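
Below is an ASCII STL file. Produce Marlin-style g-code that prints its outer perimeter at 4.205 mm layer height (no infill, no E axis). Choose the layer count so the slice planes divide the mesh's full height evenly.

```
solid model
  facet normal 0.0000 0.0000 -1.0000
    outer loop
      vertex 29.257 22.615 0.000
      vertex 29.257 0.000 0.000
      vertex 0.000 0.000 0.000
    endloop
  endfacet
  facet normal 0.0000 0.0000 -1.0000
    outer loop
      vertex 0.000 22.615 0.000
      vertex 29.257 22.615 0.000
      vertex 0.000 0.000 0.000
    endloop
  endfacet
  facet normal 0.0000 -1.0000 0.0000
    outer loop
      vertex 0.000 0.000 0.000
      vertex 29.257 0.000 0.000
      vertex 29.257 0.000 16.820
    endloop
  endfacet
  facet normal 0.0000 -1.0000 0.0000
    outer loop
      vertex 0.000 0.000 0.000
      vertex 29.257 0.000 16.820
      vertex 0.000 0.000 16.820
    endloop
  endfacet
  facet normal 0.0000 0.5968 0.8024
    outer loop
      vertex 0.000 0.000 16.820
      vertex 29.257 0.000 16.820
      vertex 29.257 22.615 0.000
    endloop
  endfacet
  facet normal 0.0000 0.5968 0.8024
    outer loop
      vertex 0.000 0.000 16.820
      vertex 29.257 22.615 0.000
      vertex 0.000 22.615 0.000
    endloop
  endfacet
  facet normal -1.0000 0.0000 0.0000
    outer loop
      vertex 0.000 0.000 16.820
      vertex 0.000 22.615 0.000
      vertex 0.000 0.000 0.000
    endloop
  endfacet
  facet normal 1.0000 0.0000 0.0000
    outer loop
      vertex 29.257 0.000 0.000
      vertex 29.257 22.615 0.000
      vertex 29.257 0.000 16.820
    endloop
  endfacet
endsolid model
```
; perimeter-only toolpath
G21 ; units = mm
G90 ; absolute positioning
G28 ; home
; layer 1
G0 Z4.205
G0 X0.000 Y0.000
G1 X29.257 Y0.000
G1 X29.257 Y16.961
G1 X0.000 Y16.961
G1 X0.000 Y0.000
; layer 2
G0 Z8.410
G0 X0.000 Y0.000
G1 X29.257 Y0.000
G1 X29.257 Y11.307
G1 X0.000 Y11.307
G1 X0.000 Y0.000
; layer 3
G0 Z12.615
G0 X0.000 Y0.000
G1 X29.257 Y0.000
G1 X29.257 Y5.654
G1 X0.000 Y5.654
G1 X0.000 Y0.000
M2 ; end

The solid is a wedge (ramp): 29.3 × 22.6 mm base, rising to 16.8 mm along the y=0 edge and sloping linearly to z=0 at y=22.6. Slicing at Δz = 4.205 mm — 4 equal slices spanning the solid's height, so layer i sits at z = i·h/4 — gives 3 non-empty perimeters. Each is a 4-segment closed polygon; G0 lifts to the layer z and rapids to the start vertex, then G1 traces the edges. The cross-section shrinks linearly with z (the slice at the apex is degenerate and omitted).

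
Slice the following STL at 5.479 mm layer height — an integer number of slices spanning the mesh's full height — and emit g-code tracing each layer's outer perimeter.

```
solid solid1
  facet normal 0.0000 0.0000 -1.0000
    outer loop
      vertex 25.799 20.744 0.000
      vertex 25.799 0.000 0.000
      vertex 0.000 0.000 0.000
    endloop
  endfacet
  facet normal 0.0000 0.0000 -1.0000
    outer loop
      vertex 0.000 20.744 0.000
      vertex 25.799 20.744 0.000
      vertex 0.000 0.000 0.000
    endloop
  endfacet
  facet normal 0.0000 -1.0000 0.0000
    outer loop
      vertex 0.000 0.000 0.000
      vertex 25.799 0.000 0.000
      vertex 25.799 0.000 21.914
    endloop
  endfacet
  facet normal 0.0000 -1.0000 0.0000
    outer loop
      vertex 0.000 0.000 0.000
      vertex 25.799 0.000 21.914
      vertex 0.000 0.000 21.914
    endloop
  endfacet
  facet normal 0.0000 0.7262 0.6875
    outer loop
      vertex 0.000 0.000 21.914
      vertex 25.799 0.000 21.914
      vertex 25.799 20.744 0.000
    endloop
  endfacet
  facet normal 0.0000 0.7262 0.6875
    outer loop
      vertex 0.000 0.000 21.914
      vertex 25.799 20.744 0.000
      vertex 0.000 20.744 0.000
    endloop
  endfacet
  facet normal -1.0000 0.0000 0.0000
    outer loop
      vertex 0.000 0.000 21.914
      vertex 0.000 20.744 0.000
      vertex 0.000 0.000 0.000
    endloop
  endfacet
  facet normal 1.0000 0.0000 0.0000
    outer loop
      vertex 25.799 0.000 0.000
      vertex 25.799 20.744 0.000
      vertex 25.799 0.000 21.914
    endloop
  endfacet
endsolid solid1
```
; perimeter-only toolpath
G21 ; units = mm
G90 ; absolute positioning
G28 ; home
; layer 1
G0 Z5.479
G0 X0.000 Y0.000
G1 X25.799 Y0.000
G1 X25.799 Y15.558
G1 X0.000 Y15.558
G1 X0.000 Y0.000
; layer 2
G0 Z10.957
G0 X0.000 Y0.000
G1 X25.799 Y0.000
G1 X25.799 Y10.372
G1 X0.000 Y10.372
G1 X0.000 Y0.000
; layer 3
G0 Z16.436
G0 X0.000 Y0.000
G1 X25.799 Y0.000
G1 X25.799 Y5.186
G1 X0.000 Y5.186
G1 X0.000 Y0.000
M2 ; end

The solid is a wedge (ramp): 25.8 × 20.7 mm base, rising to 21.9 mm along the y=0 edge and sloping linearly to z=0 at y=20.7. Slicing at Δz = 5.479 mm — 4 equal slices spanning the solid's height, so layer i sits at z = i·h/4 — gives 3 non-empty perimeters. Each is a 4-segment closed polygon; G0 lifts to the layer z and rapids to the start vertex, then G1 traces the edges. The cross-section shrinks linearly with z (the slice at the apex is degenerate and omitted).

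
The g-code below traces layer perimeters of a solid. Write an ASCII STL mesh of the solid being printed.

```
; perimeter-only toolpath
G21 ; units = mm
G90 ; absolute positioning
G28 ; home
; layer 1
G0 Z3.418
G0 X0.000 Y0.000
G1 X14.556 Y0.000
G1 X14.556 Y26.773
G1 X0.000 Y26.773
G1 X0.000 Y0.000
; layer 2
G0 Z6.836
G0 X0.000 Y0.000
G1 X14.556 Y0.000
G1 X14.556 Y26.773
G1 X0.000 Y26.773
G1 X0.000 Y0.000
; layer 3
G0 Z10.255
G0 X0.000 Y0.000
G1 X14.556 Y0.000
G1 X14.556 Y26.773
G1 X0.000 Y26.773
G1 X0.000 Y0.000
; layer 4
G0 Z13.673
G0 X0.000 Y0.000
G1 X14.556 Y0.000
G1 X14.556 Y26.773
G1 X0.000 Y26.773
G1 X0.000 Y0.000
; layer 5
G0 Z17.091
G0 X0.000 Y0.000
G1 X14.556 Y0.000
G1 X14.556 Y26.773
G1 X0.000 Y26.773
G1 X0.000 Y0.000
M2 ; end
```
solid part
  facet normal 0.0000 0.0000 -1.0000
    outer loop
      vertex 14.556 26.773 0.000
      vertex 14.556 0.000 0.000
      vertex 0.000 0.000 0.000
    endloop
  endfacet
  facet normal 0.0000 0.0000 -1.0000
    outer loop
      vertex 0.000 26.773 0.000
      vertex 14.556 26.773 0.000
      vertex 0.000 0.000 0.000
    endloop
  endfacet
  facet normal 0.0000 0.0000 1.0000
    outer loop
      vertex 0.000 0.000 17.091
      vertex 14.556 0.000 17.091
      vertex 14.556 26.773 17.091
    endloop
  endfacet
  facet normal 0.0000 0.0000 1.0000
    outer loop
      vertex 0.000 0.000 17.091
      vertex 14.556 26.773 17.091
      vertex 0.000 26.773 17.091
    endloop
  endfacet
  facet normal 0.0000 -1.0000 0.0000
    outer loop
      vertex 0.000 0.000 0.000
      vertex 14.556 0.000 0.000
      vertex 14.556 0.000 17.091
    endloop
  endfacet
  facet normal 0.0000 -1.0000 0.0000
    outer loop
      vertex 0.000 0.000 0.000
      vertex 14.556 0.000 17.091
      vertex 0.000 0.000 17.091
    endloop
  endfacet
  facet normal 0.0000 1.0000 0.0000
    outer loop
      vertex 14.556 26.773 17.091
      vertex 14.556 26.773 0.000
      vertex 0.000 26.773 0.000
    endloop
  endfacet
  facet normal 0.0000 1.0000 0.0000
    outer loop
      vertex 0.000 26.773 17.091
      vertex 14.556 26.773 17.091
      vertex 0.000 26.773 0.000
    endloop
  endfacet
  facet normal -1.0000 0.0000 0.0000
    outer loop
      vertex 0.000 26.773 17.091
      vertex 0.000 26.773 0.000
      vertex 0.000 0.000 0.000
    endloop
  endfacet
  facet normal -1.0000 0.0000 0.0000
    outer loop
      vertex 0.000 0.000 17.091
      vertex 0.000 26.773 17.091
      vertex 0.000 0.000 0.000
    endloop
  endfacet
  facet normal 1.0000 0.0000 0.0000
    outer loop
      vertex 14.556 0.000 0.000
      vertex 14.556 26.773 0.000
      vertex 14.556 26.773 17.091
    endloop
  endfacet
  facet normal 1.0000 0.0000 0.0000
    outer loop
      vertex 14.556 0.000 0.000
      vertex 14.556 26.773 17.091
      vertex 14.556 0.000 17.091
    endloop
  endfacet
endsolid part

The G0 Z moves step by Δz≈3.418 mm. Every layer's G1 loop is the same polygon, so the solid is a straight extrusion of it from z=0 to z≈17.1. Closing with flat bottom and top caps and triangulating gives 12 facets — a rectangular box, roughly 14.6 × 26.8 mm footprint and 17.1 mm tall.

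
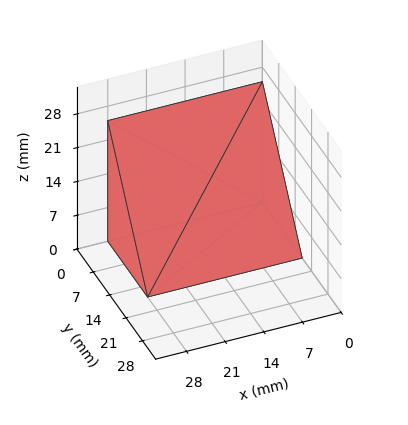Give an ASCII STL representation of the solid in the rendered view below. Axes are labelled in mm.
Reading the render: the shape is a wedge (ramp): 28 × 17 mm base, rising to 25 mm along the y=0 edge and sloping linearly to z=0 at y=17 (dimensions read to the nearest mm from the axis ticks). For the STL, each face is triangulated and given an outward normal.

solid part
  facet normal 0.0000 0.0000 -1.0000
    outer loop
      vertex 28.00 17.00 0.00
      vertex 28.00 0.00 0.00
      vertex 0.00 0.00 0.00
    endloop
  endfacet
  facet normal 0.0000 0.0000 -1.0000
    outer loop
      vertex 0.00 17.00 0.00
      vertex 28.00 17.00 0.00
      vertex 0.00 0.00 0.00
    endloop
  endfacet
  facet normal 0.0000 -1.0000 0.0000
    outer loop
      vertex 0.00 0.00 0.00
      vertex 28.00 0.00 0.00
      vertex 28.00 0.00 25.00
    endloop
  endfacet
  facet normal 0.0000 -1.0000 0.0000
    outer loop
      vertex 0.00 0.00 0.00
      vertex 28.00 0.00 25.00
      vertex 0.00 0.00 25.00
    endloop
  endfacet
  facet normal 0.0000 0.8269 0.5623
    outer loop
      vertex 0.00 0.00 25.00
      vertex 28.00 0.00 25.00
      vertex 28.00 17.00 0.00
    endloop
  endfacet
  facet normal 0.0000 0.8269 0.5623
    outer loop
      vertex 0.00 0.00 25.00
      vertex 28.00 17.00 0.00
      vertex 0.00 17.00 0.00
    endloop
  endfacet
  facet normal -1.0000 0.0000 0.0000
    outer loop
      vertex 0.00 0.00 25.00
      vertex 0.00 17.00 0.00
      vertex 0.00 0.00 0.00
    endloop
  endfacet
  facet normal 1.0000 0.0000 0.0000
    outer loop
      vertex 28.00 0.00 0.00
      vertex 28.00 17.00 0.00
      vertex 28.00 0.00 25.00
    endloop
  endfacet
endsolid part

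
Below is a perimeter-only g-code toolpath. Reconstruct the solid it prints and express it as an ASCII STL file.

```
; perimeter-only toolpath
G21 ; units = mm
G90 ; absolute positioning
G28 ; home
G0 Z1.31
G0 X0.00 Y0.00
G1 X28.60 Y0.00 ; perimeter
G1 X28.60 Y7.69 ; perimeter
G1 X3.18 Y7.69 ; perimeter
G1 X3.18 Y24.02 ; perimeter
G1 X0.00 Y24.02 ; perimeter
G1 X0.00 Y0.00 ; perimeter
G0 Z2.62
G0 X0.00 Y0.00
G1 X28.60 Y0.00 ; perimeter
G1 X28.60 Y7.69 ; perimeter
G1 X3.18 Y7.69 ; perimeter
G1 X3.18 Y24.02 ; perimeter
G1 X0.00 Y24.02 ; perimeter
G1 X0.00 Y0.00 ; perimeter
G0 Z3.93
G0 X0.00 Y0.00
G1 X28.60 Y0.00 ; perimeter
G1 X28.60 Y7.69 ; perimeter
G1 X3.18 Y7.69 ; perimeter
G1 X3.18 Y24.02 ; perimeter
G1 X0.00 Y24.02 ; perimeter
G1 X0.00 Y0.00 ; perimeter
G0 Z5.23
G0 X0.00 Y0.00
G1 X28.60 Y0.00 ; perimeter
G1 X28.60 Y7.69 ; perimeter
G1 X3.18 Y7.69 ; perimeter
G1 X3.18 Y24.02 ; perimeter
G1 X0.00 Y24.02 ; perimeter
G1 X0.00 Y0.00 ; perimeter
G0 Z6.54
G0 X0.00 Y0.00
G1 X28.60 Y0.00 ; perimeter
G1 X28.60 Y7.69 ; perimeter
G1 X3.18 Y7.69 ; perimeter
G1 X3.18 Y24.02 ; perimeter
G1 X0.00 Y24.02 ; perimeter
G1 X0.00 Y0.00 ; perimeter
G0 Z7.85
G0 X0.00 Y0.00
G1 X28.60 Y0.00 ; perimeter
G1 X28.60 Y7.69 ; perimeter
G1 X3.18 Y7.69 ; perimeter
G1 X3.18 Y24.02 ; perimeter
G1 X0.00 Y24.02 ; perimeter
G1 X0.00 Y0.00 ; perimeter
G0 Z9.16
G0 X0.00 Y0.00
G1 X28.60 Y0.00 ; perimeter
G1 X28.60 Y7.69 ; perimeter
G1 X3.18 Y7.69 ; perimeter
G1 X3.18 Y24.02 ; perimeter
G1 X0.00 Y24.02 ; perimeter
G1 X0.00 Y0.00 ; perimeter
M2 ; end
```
solid part
  facet normal 0.0000 0.0000 -1.0000
    outer loop
      vertex 28.60 7.69 0.00
      vertex 28.60 0.00 0.00
      vertex 0.00 0.00 0.00
    endloop
  endfacet
  facet normal 0.0000 0.0000 -1.0000
    outer loop
      vertex 3.18 7.69 0.00
      vertex 28.60 7.69 0.00
      vertex 0.00 0.00 0.00
    endloop
  endfacet
  facet normal 0.0000 0.0000 -1.0000
    outer loop
      vertex 3.18 24.02 0.00
      vertex 3.18 7.69 0.00
      vertex 0.00 0.00 0.00
    endloop
  endfacet
  facet normal 0.0000 0.0000 -1.0000
    outer loop
      vertex 0.00 24.02 0.00
      vertex 3.18 24.02 0.00
      vertex 0.00 0.00 0.00
    endloop
  endfacet
  facet normal 0.0000 0.0000 1.0000
    outer loop
      vertex 0.00 0.00 9.16
      vertex 28.60 0.00 9.16
      vertex 28.60 7.69 9.16
    endloop
  endfacet
  facet normal 0.0000 0.0000 1.0000
    outer loop
      vertex 0.00 0.00 9.16
      vertex 28.60 7.69 9.16
      vertex 3.18 7.69 9.16
    endloop
  endfacet
  facet normal 0.0000 0.0000 1.0000
    outer loop
      vertex 0.00 0.00 9.16
      vertex 3.18 7.69 9.16
      vertex 3.18 24.02 9.16
    endloop
  endfacet
  facet normal 0.0000 0.0000 1.0000
    outer loop
      vertex 0.00 0.00 9.16
      vertex 3.18 24.02 9.16
      vertex 0.00 24.02 9.16
    endloop
  endfacet
  facet normal 0.0000 -1.0000 0.0000
    outer loop
      vertex 0.00 0.00 0.00
      vertex 28.60 0.00 0.00
      vertex 28.60 0.00 9.16
    endloop
  endfacet
  facet normal 0.0000 -1.0000 0.0000
    outer loop
      vertex 0.00 0.00 0.00
      vertex 28.60 0.00 9.16
      vertex 0.00 0.00 9.16
    endloop
  endfacet
  facet normal 1.0000 0.0000 0.0000
    outer loop
      vertex 28.60 0.00 0.00
      vertex 28.60 7.69 0.00
      vertex 28.60 7.69 9.16
    endloop
  endfacet
  facet normal 1.0000 0.0000 0.0000
    outer loop
      vertex 28.60 0.00 0.00
      vertex 28.60 7.69 9.16
      vertex 28.60 0.00 9.16
    endloop
  endfacet
  facet normal 0.0000 1.0000 0.0000
    outer loop
      vertex 28.60 7.69 0.00
      vertex 3.18 7.69 0.00
      vertex 3.18 7.69 9.16
    endloop
  endfacet
  facet normal 0.0000 1.0000 0.0000
    outer loop
      vertex 28.60 7.69 0.00
      vertex 3.18 7.69 9.16
      vertex 28.60 7.69 9.16
    endloop
  endfacet
  facet normal 1.0000 0.0000 0.0000
    outer loop
      vertex 3.18 7.69 0.00
      vertex 3.18 24.02 0.00
      vertex 3.18 24.02 9.16
    endloop
  endfacet
  facet normal 1.0000 0.0000 0.0000
    outer loop
      vertex 3.18 7.69 0.00
      vertex 3.18 24.02 9.16
      vertex 3.18 7.69 9.16
    endloop
  endfacet
  facet normal 0.0000 1.0000 0.0000
    outer loop
      vertex 3.18 24.02 0.00
      vertex 0.00 24.02 0.00
      vertex 0.00 24.02 9.16
    endloop
  endfacet
  facet normal 0.0000 1.0000 0.0000
    outer loop
      vertex 3.18 24.02 0.00
      vertex 0.00 24.02 9.16
      vertex 3.18 24.02 9.16
    endloop
  endfacet
  facet normal -1.0000 0.0000 0.0000
    outer loop
      vertex 0.00 24.02 0.00
      vertex 0.00 0.00 0.00
      vertex 0.00 0.00 9.16
    endloop
  endfacet
  facet normal -1.0000 0.0000 0.0000
    outer loop
      vertex 0.00 24.02 0.00
      vertex 0.00 0.00 9.16
      vertex 0.00 24.02 9.16
    endloop
  endfacet
endsolid part

The G0 Z moves step by Δz≈1.31 mm. Every layer's G1 loop is the same polygon, so the solid is a straight extrusion of it from z=0 to z≈9.16. Closing with flat bottom and top caps and triangulating gives 20 facets — an L-shaped prism: outer 28.6 × 24 mm, arm thicknesses ≈ 7.69 mm (horizontal) and 3.18 mm (vertical), extruded 9.16 mm in z.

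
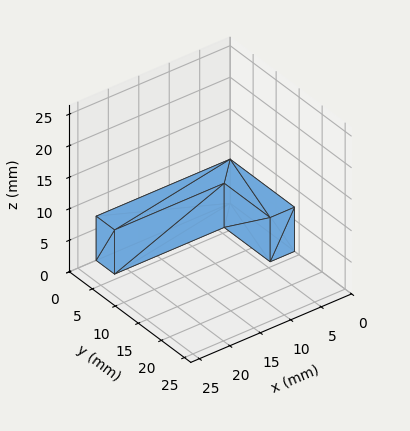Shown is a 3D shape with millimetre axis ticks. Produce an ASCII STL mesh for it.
Reading the render: the shape is an L-shaped prism: outer 22 × 14 mm, arm thicknesses ≈ 4 mm (horizontal) and 4 mm (vertical), extruded 7 mm in z (dimensions read to the nearest mm from the axis ticks). For the STL, each face is triangulated and given an outward normal.

solid part
  facet normal 0.0000 0.0000 -1.0000
    outer loop
      vertex 22.0 4.0 0.0
      vertex 22.0 0.0 0.0
      vertex 0.0 0.0 0.0
    endloop
  endfacet
  facet normal 0.0000 0.0000 -1.0000
    outer loop
      vertex 4.0 4.0 0.0
      vertex 22.0 4.0 0.0
      vertex 0.0 0.0 0.0
    endloop
  endfacet
  facet normal 0.0000 0.0000 -1.0000
    outer loop
      vertex 4.0 14.0 0.0
      vertex 4.0 4.0 0.0
      vertex 0.0 0.0 0.0
    endloop
  endfacet
  facet normal 0.0000 0.0000 -1.0000
    outer loop
      vertex 0.0 14.0 0.0
      vertex 4.0 14.0 0.0
      vertex 0.0 0.0 0.0
    endloop
  endfacet
  facet normal 0.0000 0.0000 1.0000
    outer loop
      vertex 0.0 0.0 7.0
      vertex 22.0 0.0 7.0
      vertex 22.0 4.0 7.0
    endloop
  endfacet
  facet normal 0.0000 0.0000 1.0000
    outer loop
      vertex 0.0 0.0 7.0
      vertex 22.0 4.0 7.0
      vertex 4.0 4.0 7.0
    endloop
  endfacet
  facet normal 0.0000 0.0000 1.0000
    outer loop
      vertex 0.0 0.0 7.0
      vertex 4.0 4.0 7.0
      vertex 4.0 14.0 7.0
    endloop
  endfacet
  facet normal 0.0000 0.0000 1.0000
    outer loop
      vertex 0.0 0.0 7.0
      vertex 4.0 14.0 7.0
      vertex 0.0 14.0 7.0
    endloop
  endfacet
  facet normal 0.0000 -1.0000 0.0000
    outer loop
      vertex 0.0 0.0 0.0
      vertex 22.0 0.0 0.0
      vertex 22.0 0.0 7.0
    endloop
  endfacet
  facet normal 0.0000 -1.0000 0.0000
    outer loop
      vertex 0.0 0.0 0.0
      vertex 22.0 0.0 7.0
      vertex 0.0 0.0 7.0
    endloop
  endfacet
  facet normal 1.0000 0.0000 0.0000
    outer loop
      vertex 22.0 0.0 0.0
      vertex 22.0 4.0 0.0
      vertex 22.0 4.0 7.0
    endloop
  endfacet
  facet normal 1.0000 0.0000 0.0000
    outer loop
      vertex 22.0 0.0 0.0
      vertex 22.0 4.0 7.0
      vertex 22.0 0.0 7.0
    endloop
  endfacet
  facet normal 0.0000 1.0000 0.0000
    outer loop
      vertex 22.0 4.0 0.0
      vertex 4.0 4.0 0.0
      vertex 4.0 4.0 7.0
    endloop
  endfacet
  facet normal 0.0000 1.0000 0.0000
    outer loop
      vertex 22.0 4.0 0.0
      vertex 4.0 4.0 7.0
      vertex 22.0 4.0 7.0
    endloop
  endfacet
  facet normal 1.0000 0.0000 0.0000
    outer loop
      vertex 4.0 4.0 0.0
      vertex 4.0 14.0 0.0
      vertex 4.0 14.0 7.0
    endloop
  endfacet
  facet normal 1.0000 0.0000 0.0000
    outer loop
      vertex 4.0 4.0 0.0
      vertex 4.0 14.0 7.0
      vertex 4.0 4.0 7.0
    endloop
  endfacet
  facet normal 0.0000 1.0000 0.0000
    outer loop
      vertex 4.0 14.0 0.0
      vertex 0.0 14.0 0.0
      vertex 0.0 14.0 7.0
    endloop
  endfacet
  facet normal 0.0000 1.0000 0.0000
    outer loop
      vertex 4.0 14.0 0.0
      vertex 0.0 14.0 7.0
      vertex 4.0 14.0 7.0
    endloop
  endfacet
  facet normal -1.0000 0.0000 0.0000
    outer loop
      vertex 0.0 14.0 0.0
      vertex 0.0 0.0 0.0
      vertex 0.0 0.0 7.0
    endloop
  endfacet
  facet normal -1.0000 0.0000 0.0000
    outer loop
      vertex 0.0 14.0 0.0
      vertex 0.0 0.0 7.0
      vertex 0.0 14.0 7.0
    endloop
  endfacet
endsolid part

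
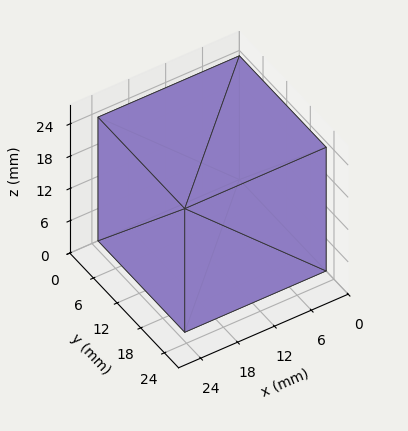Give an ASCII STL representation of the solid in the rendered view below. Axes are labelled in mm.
Reading the render: the shape is a rectangular box, roughly 23 × 22 mm footprint and 23 mm tall (dimensions read to the nearest mm from the axis ticks). For the STL, each face is triangulated and given an outward normal.

solid part
  facet normal 0.0000 0.0000 -1.0000
    outer loop
      vertex 23.00 22.00 0.00
      vertex 23.00 0.00 0.00
      vertex 0.00 0.00 0.00
    endloop
  endfacet
  facet normal 0.0000 0.0000 -1.0000
    outer loop
      vertex 0.00 22.00 0.00
      vertex 23.00 22.00 0.00
      vertex 0.00 0.00 0.00
    endloop
  endfacet
  facet normal 0.0000 0.0000 1.0000
    outer loop
      vertex 0.00 0.00 23.00
      vertex 23.00 0.00 23.00
      vertex 23.00 22.00 23.00
    endloop
  endfacet
  facet normal 0.0000 0.0000 1.0000
    outer loop
      vertex 0.00 0.00 23.00
      vertex 23.00 22.00 23.00
      vertex 0.00 22.00 23.00
    endloop
  endfacet
  facet normal 0.0000 -1.0000 0.0000
    outer loop
      vertex 0.00 0.00 0.00
      vertex 23.00 0.00 0.00
      vertex 23.00 0.00 23.00
    endloop
  endfacet
  facet normal 0.0000 -1.0000 0.0000
    outer loop
      vertex 0.00 0.00 0.00
      vertex 23.00 0.00 23.00
      vertex 0.00 0.00 23.00
    endloop
  endfacet
  facet normal 0.0000 1.0000 0.0000
    outer loop
      vertex 23.00 22.00 23.00
      vertex 23.00 22.00 0.00
      vertex 0.00 22.00 0.00
    endloop
  endfacet
  facet normal 0.0000 1.0000 0.0000
    outer loop
      vertex 0.00 22.00 23.00
      vertex 23.00 22.00 23.00
      vertex 0.00 22.00 0.00
    endloop
  endfacet
  facet normal -1.0000 0.0000 0.0000
    outer loop
      vertex 0.00 22.00 23.00
      vertex 0.00 22.00 0.00
      vertex 0.00 0.00 0.00
    endloop
  endfacet
  facet normal -1.0000 0.0000 0.0000
    outer loop
      vertex 0.00 0.00 23.00
      vertex 0.00 22.00 23.00
      vertex 0.00 0.00 0.00
    endloop
  endfacet
  facet normal 1.0000 0.0000 0.0000
    outer loop
      vertex 23.00 0.00 0.00
      vertex 23.00 22.00 0.00
      vertex 23.00 22.00 23.00
    endloop
  endfacet
  facet normal 1.0000 0.0000 0.0000
    outer loop
      vertex 23.00 0.00 0.00
      vertex 23.00 22.00 23.00
      vertex 23.00 0.00 23.00
    endloop
  endfacet
endsolid part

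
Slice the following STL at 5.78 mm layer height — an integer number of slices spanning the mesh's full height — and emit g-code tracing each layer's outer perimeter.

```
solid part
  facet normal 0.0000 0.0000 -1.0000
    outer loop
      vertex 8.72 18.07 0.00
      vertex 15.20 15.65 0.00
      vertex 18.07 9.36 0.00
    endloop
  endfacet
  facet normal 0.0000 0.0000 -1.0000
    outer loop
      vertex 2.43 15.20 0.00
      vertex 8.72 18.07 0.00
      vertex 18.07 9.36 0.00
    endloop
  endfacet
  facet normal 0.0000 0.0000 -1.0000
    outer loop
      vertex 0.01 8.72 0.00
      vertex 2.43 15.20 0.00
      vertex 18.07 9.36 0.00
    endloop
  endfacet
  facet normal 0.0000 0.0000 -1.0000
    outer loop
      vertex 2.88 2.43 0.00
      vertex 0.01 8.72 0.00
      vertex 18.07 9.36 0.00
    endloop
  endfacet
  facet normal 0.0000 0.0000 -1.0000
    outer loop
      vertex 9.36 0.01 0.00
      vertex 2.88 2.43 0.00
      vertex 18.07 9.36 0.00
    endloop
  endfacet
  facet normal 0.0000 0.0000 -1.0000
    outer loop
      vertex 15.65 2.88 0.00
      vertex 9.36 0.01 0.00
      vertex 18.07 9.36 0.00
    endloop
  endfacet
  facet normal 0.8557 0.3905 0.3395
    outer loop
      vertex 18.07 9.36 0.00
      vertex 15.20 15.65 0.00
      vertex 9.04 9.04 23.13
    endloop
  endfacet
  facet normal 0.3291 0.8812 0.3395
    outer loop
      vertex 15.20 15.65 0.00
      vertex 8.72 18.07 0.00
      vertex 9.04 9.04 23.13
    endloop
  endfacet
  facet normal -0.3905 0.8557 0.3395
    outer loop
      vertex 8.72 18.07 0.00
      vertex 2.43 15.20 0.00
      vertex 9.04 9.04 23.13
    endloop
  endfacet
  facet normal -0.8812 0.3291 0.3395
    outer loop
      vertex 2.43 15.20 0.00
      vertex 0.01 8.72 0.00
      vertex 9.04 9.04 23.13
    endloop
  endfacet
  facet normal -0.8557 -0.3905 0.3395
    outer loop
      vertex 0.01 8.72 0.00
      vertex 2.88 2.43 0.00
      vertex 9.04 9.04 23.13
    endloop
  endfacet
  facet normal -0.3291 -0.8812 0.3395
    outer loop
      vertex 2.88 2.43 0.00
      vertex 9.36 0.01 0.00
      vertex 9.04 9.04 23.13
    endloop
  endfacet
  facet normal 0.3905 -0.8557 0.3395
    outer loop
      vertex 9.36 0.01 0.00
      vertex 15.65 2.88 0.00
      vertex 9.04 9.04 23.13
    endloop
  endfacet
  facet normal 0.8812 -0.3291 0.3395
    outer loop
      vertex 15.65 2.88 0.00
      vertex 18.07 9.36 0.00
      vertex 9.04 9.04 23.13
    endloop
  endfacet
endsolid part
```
; perimeter-only toolpath
G21 ; units = mm
G90 ; absolute positioning
G28 ; home
; layer 1
G0 Z5.78
G0 X15.81 Y9.28
G1 X13.66 Y14.00
G1 X8.80 Y15.81
G1 X4.08 Y13.66
G1 X2.27 Y8.80
G1 X4.42 Y4.08
G1 X9.28 Y2.27
G1 X14.00 Y4.42
G1 X15.81 Y9.28
; layer 2
G0 Z11.56
G0 X13.55 Y9.20
G1 X12.12 Y12.34
G1 X8.88 Y13.55
G1 X5.73 Y12.12
G1 X4.52 Y8.88
G1 X5.96 Y5.73
G1 X9.20 Y4.52
G1 X12.34 Y5.96
G1 X13.55 Y9.20
; layer 3
G0 Z17.35
G0 X11.30 Y9.12
G1 X10.58 Y10.69
G1 X8.96 Y11.30
G1 X7.39 Y10.58
G1 X6.78 Y8.96
G1 X7.50 Y7.39
G1 X9.12 Y6.78
G1 X10.69 Y7.50
G1 X11.30 Y9.12
M2 ; end

The solid is a regular 8-sided pyramid, base circumscribed radius ≈ 9.04 mm, apex at z ≈ 23.1 mm. Slicing at Δz = 5.78 mm — 4 equal slices spanning the solid's height, so layer i sits at z = i·h/4 — gives 3 non-empty perimeters. Each is a 8-segment closed polygon; G0 lifts to the layer z and rapids to the start vertex, then G1 traces the edges. The cross-section shrinks linearly with z (the slice at the apex is degenerate and omitted).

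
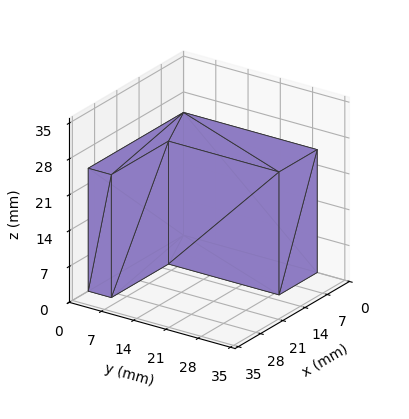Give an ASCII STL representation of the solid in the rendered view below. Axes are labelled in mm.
Reading the render: the shape is an L-shaped prism: outer 30 × 29 mm, arm thicknesses ≈ 5 mm (horizontal) and 12 mm (vertical), extruded 24 mm in z (dimensions read to the nearest mm from the axis ticks). For the STL, each face is triangulated and given an outward normal.

solid part
  facet normal 0.0000 0.0000 -1.0000
    outer loop
      vertex 30.00 5.00 0.00
      vertex 30.00 0.00 0.00
      vertex 0.00 0.00 0.00
    endloop
  endfacet
  facet normal 0.0000 0.0000 -1.0000
    outer loop
      vertex 12.00 5.00 0.00
      vertex 30.00 5.00 0.00
      vertex 0.00 0.00 0.00
    endloop
  endfacet
  facet normal 0.0000 0.0000 -1.0000
    outer loop
      vertex 12.00 29.00 0.00
      vertex 12.00 5.00 0.00
      vertex 0.00 0.00 0.00
    endloop
  endfacet
  facet normal 0.0000 0.0000 -1.0000
    outer loop
      vertex 0.00 29.00 0.00
      vertex 12.00 29.00 0.00
      vertex 0.00 0.00 0.00
    endloop
  endfacet
  facet normal 0.0000 0.0000 1.0000
    outer loop
      vertex 0.00 0.00 24.00
      vertex 30.00 0.00 24.00
      vertex 30.00 5.00 24.00
    endloop
  endfacet
  facet normal 0.0000 0.0000 1.0000
    outer loop
      vertex 0.00 0.00 24.00
      vertex 30.00 5.00 24.00
      vertex 12.00 5.00 24.00
    endloop
  endfacet
  facet normal 0.0000 0.0000 1.0000
    outer loop
      vertex 0.00 0.00 24.00
      vertex 12.00 5.00 24.00
      vertex 12.00 29.00 24.00
    endloop
  endfacet
  facet normal 0.0000 0.0000 1.0000
    outer loop
      vertex 0.00 0.00 24.00
      vertex 12.00 29.00 24.00
      vertex 0.00 29.00 24.00
    endloop
  endfacet
  facet normal 0.0000 -1.0000 0.0000
    outer loop
      vertex 0.00 0.00 0.00
      vertex 30.00 0.00 0.00
      vertex 30.00 0.00 24.00
    endloop
  endfacet
  facet normal 0.0000 -1.0000 0.0000
    outer loop
      vertex 0.00 0.00 0.00
      vertex 30.00 0.00 24.00
      vertex 0.00 0.00 24.00
    endloop
  endfacet
  facet normal 1.0000 0.0000 0.0000
    outer loop
      vertex 30.00 0.00 0.00
      vertex 30.00 5.00 0.00
      vertex 30.00 5.00 24.00
    endloop
  endfacet
  facet normal 1.0000 0.0000 0.0000
    outer loop
      vertex 30.00 0.00 0.00
      vertex 30.00 5.00 24.00
      vertex 30.00 0.00 24.00
    endloop
  endfacet
  facet normal 0.0000 1.0000 0.0000
    outer loop
      vertex 30.00 5.00 0.00
      vertex 12.00 5.00 0.00
      vertex 12.00 5.00 24.00
    endloop
  endfacet
  facet normal 0.0000 1.0000 0.0000
    outer loop
      vertex 30.00 5.00 0.00
      vertex 12.00 5.00 24.00
      vertex 30.00 5.00 24.00
    endloop
  endfacet
  facet normal 1.0000 0.0000 0.0000
    outer loop
      vertex 12.00 5.00 0.00
      vertex 12.00 29.00 0.00
      vertex 12.00 29.00 24.00
    endloop
  endfacet
  facet normal 1.0000 0.0000 0.0000
    outer loop
      vertex 12.00 5.00 0.00
      vertex 12.00 29.00 24.00
      vertex 12.00 5.00 24.00
    endloop
  endfacet
  facet normal 0.0000 1.0000 0.0000
    outer loop
      vertex 12.00 29.00 0.00
      vertex 0.00 29.00 0.00
      vertex 0.00 29.00 24.00
    endloop
  endfacet
  facet normal 0.0000 1.0000 0.0000
    outer loop
      vertex 12.00 29.00 0.00
      vertex 0.00 29.00 24.00
      vertex 12.00 29.00 24.00
    endloop
  endfacet
  facet normal -1.0000 0.0000 0.0000
    outer loop
      vertex 0.00 29.00 0.00
      vertex 0.00 0.00 0.00
      vertex 0.00 0.00 24.00
    endloop
  endfacet
  facet normal -1.0000 0.0000 0.0000
    outer loop
      vertex 0.00 29.00 0.00
      vertex 0.00 0.00 24.00
      vertex 0.00 29.00 24.00
    endloop
  endfacet
endsolid part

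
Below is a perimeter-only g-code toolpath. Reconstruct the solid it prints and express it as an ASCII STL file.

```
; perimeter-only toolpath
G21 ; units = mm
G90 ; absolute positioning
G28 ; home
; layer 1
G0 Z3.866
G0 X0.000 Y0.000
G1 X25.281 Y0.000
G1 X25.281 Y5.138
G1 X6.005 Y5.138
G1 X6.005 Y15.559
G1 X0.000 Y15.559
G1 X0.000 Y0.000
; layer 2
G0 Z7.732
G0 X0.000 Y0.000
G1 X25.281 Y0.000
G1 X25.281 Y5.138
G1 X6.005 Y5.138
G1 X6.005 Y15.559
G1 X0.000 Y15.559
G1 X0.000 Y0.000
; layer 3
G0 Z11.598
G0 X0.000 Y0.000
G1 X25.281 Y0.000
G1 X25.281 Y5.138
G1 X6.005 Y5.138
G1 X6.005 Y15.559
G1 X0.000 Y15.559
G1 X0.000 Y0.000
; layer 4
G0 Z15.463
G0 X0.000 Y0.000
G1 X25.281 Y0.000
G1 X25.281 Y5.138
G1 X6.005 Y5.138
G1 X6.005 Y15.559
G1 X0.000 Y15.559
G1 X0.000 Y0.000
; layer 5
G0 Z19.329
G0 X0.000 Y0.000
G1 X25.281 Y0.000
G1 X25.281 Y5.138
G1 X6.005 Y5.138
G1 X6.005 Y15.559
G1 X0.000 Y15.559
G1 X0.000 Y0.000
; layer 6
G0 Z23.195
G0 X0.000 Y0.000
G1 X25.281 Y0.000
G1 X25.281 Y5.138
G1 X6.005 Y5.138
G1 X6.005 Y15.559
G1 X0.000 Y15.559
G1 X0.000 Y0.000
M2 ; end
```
solid part
  facet normal 0.0000 0.0000 -1.0000
    outer loop
      vertex 25.281 5.138 0.000
      vertex 25.281 0.000 0.000
      vertex 0.000 0.000 0.000
    endloop
  endfacet
  facet normal 0.0000 0.0000 -1.0000
    outer loop
      vertex 6.005 5.138 0.000
      vertex 25.281 5.138 0.000
      vertex 0.000 0.000 0.000
    endloop
  endfacet
  facet normal 0.0000 0.0000 -1.0000
    outer loop
      vertex 6.005 15.559 0.000
      vertex 6.005 5.138 0.000
      vertex 0.000 0.000 0.000
    endloop
  endfacet
  facet normal 0.0000 0.0000 -1.0000
    outer loop
      vertex 0.000 15.559 0.000
      vertex 6.005 15.559 0.000
      vertex 0.000 0.000 0.000
    endloop
  endfacet
  facet normal 0.0000 0.0000 1.0000
    outer loop
      vertex 0.000 0.000 23.195
      vertex 25.281 0.000 23.195
      vertex 25.281 5.138 23.195
    endloop
  endfacet
  facet normal 0.0000 0.0000 1.0000
    outer loop
      vertex 0.000 0.000 23.195
      vertex 25.281 5.138 23.195
      vertex 6.005 5.138 23.195
    endloop
  endfacet
  facet normal 0.0000 0.0000 1.0000
    outer loop
      vertex 0.000 0.000 23.195
      vertex 6.005 5.138 23.195
      vertex 6.005 15.559 23.195
    endloop
  endfacet
  facet normal 0.0000 0.0000 1.0000
    outer loop
      vertex 0.000 0.000 23.195
      vertex 6.005 15.559 23.195
      vertex 0.000 15.559 23.195
    endloop
  endfacet
  facet normal 0.0000 -1.0000 0.0000
    outer loop
      vertex 0.000 0.000 0.000
      vertex 25.281 0.000 0.000
      vertex 25.281 0.000 23.195
    endloop
  endfacet
  facet normal 0.0000 -1.0000 0.0000
    outer loop
      vertex 0.000 0.000 0.000
      vertex 25.281 0.000 23.195
      vertex 0.000 0.000 23.195
    endloop
  endfacet
  facet normal 1.0000 0.0000 0.0000
    outer loop
      vertex 25.281 0.000 0.000
      vertex 25.281 5.138 0.000
      vertex 25.281 5.138 23.195
    endloop
  endfacet
  facet normal 1.0000 0.0000 0.0000
    outer loop
      vertex 25.281 0.000 0.000
      vertex 25.281 5.138 23.195
      vertex 25.281 0.000 23.195
    endloop
  endfacet
  facet normal 0.0000 1.0000 0.0000
    outer loop
      vertex 25.281 5.138 0.000
      vertex 6.005 5.138 0.000
      vertex 6.005 5.138 23.195
    endloop
  endfacet
  facet normal 0.0000 1.0000 0.0000
    outer loop
      vertex 25.281 5.138 0.000
      vertex 6.005 5.138 23.195
      vertex 25.281 5.138 23.195
    endloop
  endfacet
  facet normal 1.0000 0.0000 0.0000
    outer loop
      vertex 6.005 5.138 0.000
      vertex 6.005 15.559 0.000
      vertex 6.005 15.559 23.195
    endloop
  endfacet
  facet normal 1.0000 0.0000 0.0000
    outer loop
      vertex 6.005 5.138 0.000
      vertex 6.005 15.559 23.195
      vertex 6.005 5.138 23.195
    endloop
  endfacet
  facet normal 0.0000 1.0000 0.0000
    outer loop
      vertex 6.005 15.559 0.000
      vertex 0.000 15.559 0.000
      vertex 0.000 15.559 23.195
    endloop
  endfacet
  facet normal 0.0000 1.0000 0.0000
    outer loop
      vertex 6.005 15.559 0.000
      vertex 0.000 15.559 23.195
      vertex 6.005 15.559 23.195
    endloop
  endfacet
  facet normal -1.0000 0.0000 0.0000
    outer loop
      vertex 0.000 15.559 0.000
      vertex 0.000 0.000 0.000
      vertex 0.000 0.000 23.195
    endloop
  endfacet
  facet normal -1.0000 0.0000 0.0000
    outer loop
      vertex 0.000 15.559 0.000
      vertex 0.000 0.000 23.195
      vertex 0.000 15.559 23.195
    endloop
  endfacet
endsolid part

The G0 Z moves step by Δz≈3.866 mm. Every layer's G1 loop is the same polygon, so the solid is a straight extrusion of it from z=0 to z≈23.2. Closing with flat bottom and top caps and triangulating gives 20 facets — an L-shaped prism: outer 25.3 × 15.6 mm, arm thicknesses ≈ 5.14 mm (horizontal) and 6 mm (vertical), extruded 23.2 mm in z.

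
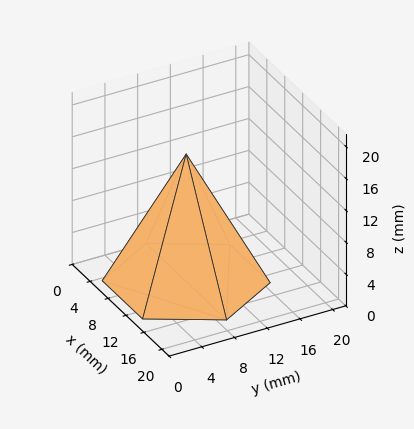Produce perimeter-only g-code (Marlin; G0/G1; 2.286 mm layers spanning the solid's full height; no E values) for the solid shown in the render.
Reading the render: the shape is a regular 6-sided pyramid, base circumscribed radius ≈ 9 mm, apex at z ≈ 16 mm (dimensions read to the nearest mm from the axis ticks). For the g-code, the solid's height is divided into equal slices at the stated Δz and each level perimeter traced with G1 moves after a G0 lift.

; perimeter-only toolpath
G21 ; units = mm
G90 ; absolute positioning
G28 ; home
; layer 1
G0 Z2.286
G0 X16.714 Y9.000
G1 X12.857 Y15.681
G1 X5.143 Y15.681
G1 X1.286 Y9.000
G1 X5.143 Y2.319
G1 X12.857 Y2.319
G1 X16.714 Y9.000
; layer 2
G0 Z4.571
G0 X15.429 Y9.000
G1 X12.214 Y14.567
G1 X5.786 Y14.567
G1 X2.571 Y9.000
G1 X5.786 Y3.433
G1 X12.214 Y3.433
G1 X15.429 Y9.000
; layer 3
G0 Z6.857
G0 X14.143 Y9.000
G1 X11.571 Y13.454
G1 X6.429 Y13.454
G1 X3.857 Y9.000
G1 X6.429 Y4.546
G1 X11.571 Y4.546
G1 X14.143 Y9.000
; layer 4
G0 Z9.143
G0 X12.857 Y9.000
G1 X10.929 Y12.340
G1 X7.071 Y12.340
G1 X5.143 Y9.000
G1 X7.071 Y5.660
G1 X10.929 Y5.660
G1 X12.857 Y9.000
; layer 5
G0 Z11.429
G0 X11.571 Y9.000
G1 X10.286 Y11.227
G1 X7.714 Y11.227
G1 X6.429 Y9.000
G1 X7.714 Y6.773
G1 X10.286 Y6.773
G1 X11.571 Y9.000
; layer 6
G0 Z13.714
G0 X10.286 Y9.000
G1 X9.643 Y10.113
G1 X8.357 Y10.113
G1 X7.714 Y9.000
G1 X8.357 Y7.887
G1 X9.643 Y7.887
G1 X10.286 Y9.000
M2 ; end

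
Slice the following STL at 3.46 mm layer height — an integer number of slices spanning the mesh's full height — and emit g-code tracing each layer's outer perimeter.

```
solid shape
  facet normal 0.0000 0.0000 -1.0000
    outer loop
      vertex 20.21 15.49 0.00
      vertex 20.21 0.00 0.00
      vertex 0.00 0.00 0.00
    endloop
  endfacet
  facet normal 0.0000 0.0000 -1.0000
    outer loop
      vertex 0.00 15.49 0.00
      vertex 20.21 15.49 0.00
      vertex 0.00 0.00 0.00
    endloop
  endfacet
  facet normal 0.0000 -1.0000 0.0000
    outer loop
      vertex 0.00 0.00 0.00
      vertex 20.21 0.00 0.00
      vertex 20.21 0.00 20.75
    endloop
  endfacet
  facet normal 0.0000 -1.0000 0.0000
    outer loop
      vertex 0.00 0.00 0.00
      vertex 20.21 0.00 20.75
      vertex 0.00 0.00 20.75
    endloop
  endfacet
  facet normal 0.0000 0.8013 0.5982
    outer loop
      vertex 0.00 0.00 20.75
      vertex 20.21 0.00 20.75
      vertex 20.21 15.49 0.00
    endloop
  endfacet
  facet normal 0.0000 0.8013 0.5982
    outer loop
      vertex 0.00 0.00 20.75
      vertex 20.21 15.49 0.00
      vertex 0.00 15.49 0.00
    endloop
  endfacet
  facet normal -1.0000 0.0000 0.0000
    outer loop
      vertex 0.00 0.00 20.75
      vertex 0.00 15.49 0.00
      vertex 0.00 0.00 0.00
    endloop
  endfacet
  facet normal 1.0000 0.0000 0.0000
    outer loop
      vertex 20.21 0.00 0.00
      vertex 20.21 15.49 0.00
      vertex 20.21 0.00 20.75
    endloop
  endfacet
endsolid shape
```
; perimeter-only toolpath
G21 ; units = mm
G90 ; absolute positioning
G28 ; home
; layer 1
G0 Z3.46
G0 X0.00 Y0.00
G1 X20.21 Y0.00
G1 X20.21 Y12.91
G1 X0.00 Y12.91
G1 X0.00 Y0.00
; layer 2
G0 Z6.92
G0 X0.00 Y0.00
G1 X20.21 Y0.00
G1 X20.21 Y10.33
G1 X0.00 Y10.33
G1 X0.00 Y0.00
; layer 3
G0 Z10.38
G0 X0.00 Y0.00
G1 X20.21 Y0.00
G1 X20.21 Y7.75
G1 X0.00 Y7.75
G1 X0.00 Y0.00
; layer 4
G0 Z13.83
G0 X0.00 Y0.00
G1 X20.21 Y0.00
G1 X20.21 Y5.16
G1 X0.00 Y5.16
G1 X0.00 Y0.00
; layer 5
G0 Z17.29
G0 X0.00 Y0.00
G1 X20.21 Y0.00
G1 X20.21 Y2.58
G1 X0.00 Y2.58
G1 X0.00 Y0.00
M2 ; end

The solid is a wedge (ramp): 20.2 × 15.5 mm base, rising to 20.8 mm along the y=0 edge and sloping linearly to z=0 at y=15.5. Slicing at Δz = 3.46 mm — 6 equal slices spanning the solid's height, so layer i sits at z = i·h/6 — gives 5 non-empty perimeters. Each is a 4-segment closed polygon; G0 lifts to the layer z and rapids to the start vertex, then G1 traces the edges. The cross-section shrinks linearly with z (the slice at the apex is degenerate and omitted).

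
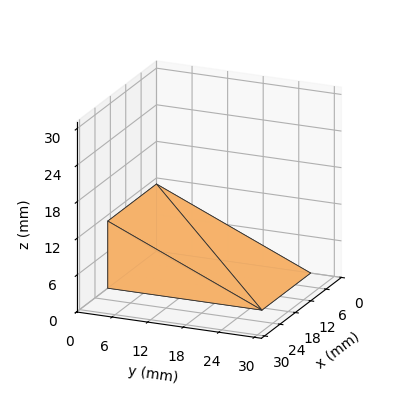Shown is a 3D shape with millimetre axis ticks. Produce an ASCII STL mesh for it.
Reading the render: the shape is a wedge (ramp): 19 × 26 mm base, rising to 11 mm along the y=0 edge and sloping linearly to z=0 at y=26 (dimensions read to the nearest mm from the axis ticks). For the STL, each face is triangulated and given an outward normal.

solid part
  facet normal 0.0000 0.0000 -1.0000
    outer loop
      vertex 19.000 26.000 0.000
      vertex 19.000 0.000 0.000
      vertex 0.000 0.000 0.000
    endloop
  endfacet
  facet normal 0.0000 0.0000 -1.0000
    outer loop
      vertex 0.000 26.000 0.000
      vertex 19.000 26.000 0.000
      vertex 0.000 0.000 0.000
    endloop
  endfacet
  facet normal 0.0000 -1.0000 0.0000
    outer loop
      vertex 0.000 0.000 0.000
      vertex 19.000 0.000 0.000
      vertex 19.000 0.000 11.000
    endloop
  endfacet
  facet normal 0.0000 -1.0000 0.0000
    outer loop
      vertex 0.000 0.000 0.000
      vertex 19.000 0.000 11.000
      vertex 0.000 0.000 11.000
    endloop
  endfacet
  facet normal 0.0000 0.3896 0.9210
    outer loop
      vertex 0.000 0.000 11.000
      vertex 19.000 0.000 11.000
      vertex 19.000 26.000 0.000
    endloop
  endfacet
  facet normal 0.0000 0.3896 0.9210
    outer loop
      vertex 0.000 0.000 11.000
      vertex 19.000 26.000 0.000
      vertex 0.000 26.000 0.000
    endloop
  endfacet
  facet normal -1.0000 0.0000 0.0000
    outer loop
      vertex 0.000 0.000 11.000
      vertex 0.000 26.000 0.000
      vertex 0.000 0.000 0.000
    endloop
  endfacet
  facet normal 1.0000 0.0000 0.0000
    outer loop
      vertex 19.000 0.000 0.000
      vertex 19.000 26.000 0.000
      vertex 19.000 0.000 11.000
    endloop
  endfacet
endsolid part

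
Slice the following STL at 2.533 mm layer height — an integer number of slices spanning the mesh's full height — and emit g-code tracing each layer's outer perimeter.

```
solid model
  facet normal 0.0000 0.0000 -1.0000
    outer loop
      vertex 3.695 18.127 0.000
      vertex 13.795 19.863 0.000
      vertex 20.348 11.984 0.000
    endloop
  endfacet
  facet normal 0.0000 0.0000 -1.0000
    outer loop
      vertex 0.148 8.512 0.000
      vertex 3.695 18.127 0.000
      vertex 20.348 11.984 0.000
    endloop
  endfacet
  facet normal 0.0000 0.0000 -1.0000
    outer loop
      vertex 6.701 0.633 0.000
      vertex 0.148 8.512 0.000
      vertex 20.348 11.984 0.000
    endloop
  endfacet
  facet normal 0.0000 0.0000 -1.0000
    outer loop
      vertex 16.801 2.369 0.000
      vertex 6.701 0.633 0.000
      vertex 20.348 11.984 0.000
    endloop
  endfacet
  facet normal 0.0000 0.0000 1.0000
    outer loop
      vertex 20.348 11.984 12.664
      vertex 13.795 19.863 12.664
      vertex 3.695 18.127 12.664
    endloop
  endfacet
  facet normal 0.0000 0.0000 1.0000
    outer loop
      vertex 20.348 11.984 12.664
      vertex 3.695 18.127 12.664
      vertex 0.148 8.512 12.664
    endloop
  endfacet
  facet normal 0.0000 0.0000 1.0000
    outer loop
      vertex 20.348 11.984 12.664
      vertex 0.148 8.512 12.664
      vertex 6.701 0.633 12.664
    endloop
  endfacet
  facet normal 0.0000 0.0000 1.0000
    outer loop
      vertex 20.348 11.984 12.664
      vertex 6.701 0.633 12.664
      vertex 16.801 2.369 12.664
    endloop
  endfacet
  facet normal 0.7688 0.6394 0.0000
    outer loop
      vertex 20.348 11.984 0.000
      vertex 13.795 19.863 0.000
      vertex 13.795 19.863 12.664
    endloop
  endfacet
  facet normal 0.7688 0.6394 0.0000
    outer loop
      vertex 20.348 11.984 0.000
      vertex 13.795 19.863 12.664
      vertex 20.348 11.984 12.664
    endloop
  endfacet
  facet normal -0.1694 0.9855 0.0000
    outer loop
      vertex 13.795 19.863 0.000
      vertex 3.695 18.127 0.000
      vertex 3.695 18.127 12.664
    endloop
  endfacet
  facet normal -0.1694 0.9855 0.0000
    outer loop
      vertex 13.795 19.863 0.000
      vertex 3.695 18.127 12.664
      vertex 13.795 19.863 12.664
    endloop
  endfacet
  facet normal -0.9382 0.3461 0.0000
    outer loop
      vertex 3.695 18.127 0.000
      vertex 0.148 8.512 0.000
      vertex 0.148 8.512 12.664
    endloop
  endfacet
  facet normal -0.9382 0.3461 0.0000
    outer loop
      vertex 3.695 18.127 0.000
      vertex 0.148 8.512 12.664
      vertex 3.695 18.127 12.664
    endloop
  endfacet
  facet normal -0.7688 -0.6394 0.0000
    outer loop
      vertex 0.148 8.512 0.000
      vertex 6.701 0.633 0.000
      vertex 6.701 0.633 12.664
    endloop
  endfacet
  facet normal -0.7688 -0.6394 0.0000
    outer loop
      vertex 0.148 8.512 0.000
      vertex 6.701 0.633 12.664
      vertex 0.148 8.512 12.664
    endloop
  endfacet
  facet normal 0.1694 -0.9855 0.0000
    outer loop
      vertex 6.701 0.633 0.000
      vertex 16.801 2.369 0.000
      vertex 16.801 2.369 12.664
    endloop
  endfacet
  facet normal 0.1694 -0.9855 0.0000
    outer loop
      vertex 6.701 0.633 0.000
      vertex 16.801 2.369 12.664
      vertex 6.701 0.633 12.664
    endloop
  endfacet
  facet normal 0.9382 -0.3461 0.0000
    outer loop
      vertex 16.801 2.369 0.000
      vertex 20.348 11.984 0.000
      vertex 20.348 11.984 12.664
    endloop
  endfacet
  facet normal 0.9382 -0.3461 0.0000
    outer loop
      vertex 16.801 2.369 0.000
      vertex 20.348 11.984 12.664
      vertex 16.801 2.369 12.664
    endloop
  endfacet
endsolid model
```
; perimeter-only toolpath
G21 ; units = mm
G90 ; absolute positioning
G28 ; home
; layer 1
G0 Z2.533
G0 X20.348 Y11.984
G1 X13.795 Y19.863
G1 X3.695 Y18.127
G1 X0.148 Y8.512
G1 X6.701 Y0.633
G1 X16.801 Y2.369
G1 X20.348 Y11.984
; layer 2
G0 Z5.066
G0 X20.348 Y11.984
G1 X13.795 Y19.863
G1 X3.695 Y18.127
G1 X0.148 Y8.512
G1 X6.701 Y0.633
G1 X16.801 Y2.369
G1 X20.348 Y11.984
; layer 3
G0 Z7.598
G0 X20.348 Y11.984
G1 X13.795 Y19.863
G1 X3.695 Y18.127
G1 X0.148 Y8.512
G1 X6.701 Y0.633
G1 X16.801 Y2.369
G1 X20.348 Y11.984
; layer 4
G0 Z10.131
G0 X20.348 Y11.984
G1 X13.795 Y19.863
G1 X3.695 Y18.127
G1 X0.148 Y8.512
G1 X6.701 Y0.633
G1 X16.801 Y2.369
G1 X20.348 Y11.984
; layer 5
G0 Z12.664
G0 X20.348 Y11.984
G1 X13.795 Y19.863
G1 X3.695 Y18.127
G1 X0.148 Y8.512
G1 X6.701 Y0.633
G1 X16.801 Y2.369
G1 X20.348 Y11.984
M2 ; end

The solid is a regular 6-sided prism (a cylinder approximated with 6 flat sides), circumscribed radius ≈ 10.2 mm, height ≈ 12.7 mm. Slicing at Δz = 2.533 mm — 5 equal slices spanning the solid's height, so layer i sits at z = i·h/5 — gives 5 non-empty perimeters. Each is a 6-segment closed polygon; G0 lifts to the layer z and rapids to the start vertex, then G1 traces the edges.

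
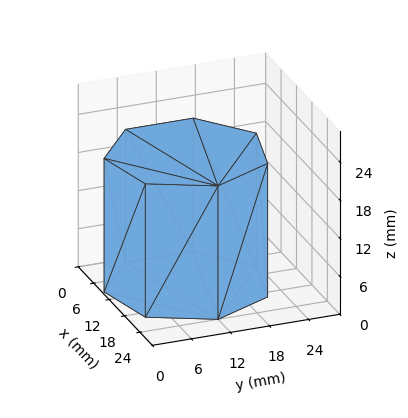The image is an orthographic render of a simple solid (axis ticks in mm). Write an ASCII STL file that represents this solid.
Reading the render: the shape is a regular 7-sided prism (a cylinder approximated with 7 flat sides), circumscribed radius ≈ 12 mm, height ≈ 21 mm (dimensions read to the nearest mm from the axis ticks). For the STL, each face is triangulated and given an outward normal.

solid part
  facet normal 0.0000 0.0000 -1.0000
    outer loop
      vertex 9.3 23.7 0.0
      vertex 19.5 21.4 0.0
      vertex 24.0 12.0 0.0
    endloop
  endfacet
  facet normal 0.0000 0.0000 -1.0000
    outer loop
      vertex 1.2 17.2 0.0
      vertex 9.3 23.7 0.0
      vertex 24.0 12.0 0.0
    endloop
  endfacet
  facet normal 0.0000 0.0000 -1.0000
    outer loop
      vertex 1.2 6.8 0.0
      vertex 1.2 17.2 0.0
      vertex 24.0 12.0 0.0
    endloop
  endfacet
  facet normal 0.0000 0.0000 -1.0000
    outer loop
      vertex 9.3 0.3 0.0
      vertex 1.2 6.8 0.0
      vertex 24.0 12.0 0.0
    endloop
  endfacet
  facet normal 0.0000 0.0000 -1.0000
    outer loop
      vertex 19.5 2.6 0.0
      vertex 9.3 0.3 0.0
      vertex 24.0 12.0 0.0
    endloop
  endfacet
  facet normal 0.0000 0.0000 1.0000
    outer loop
      vertex 24.0 12.0 21.0
      vertex 19.5 21.4 21.0
      vertex 9.3 23.7 21.0
    endloop
  endfacet
  facet normal 0.0000 0.0000 1.0000
    outer loop
      vertex 24.0 12.0 21.0
      vertex 9.3 23.7 21.0
      vertex 1.2 17.2 21.0
    endloop
  endfacet
  facet normal 0.0000 0.0000 1.0000
    outer loop
      vertex 24.0 12.0 21.0
      vertex 1.2 17.2 21.0
      vertex 1.2 6.8 21.0
    endloop
  endfacet
  facet normal 0.0000 0.0000 1.0000
    outer loop
      vertex 24.0 12.0 21.0
      vertex 1.2 6.8 21.0
      vertex 9.3 0.3 21.0
    endloop
  endfacet
  facet normal 0.0000 0.0000 1.0000
    outer loop
      vertex 24.0 12.0 21.0
      vertex 9.3 0.3 21.0
      vertex 19.5 2.6 21.0
    endloop
  endfacet
  facet normal 0.9020 0.4318 0.0000
    outer loop
      vertex 24.0 12.0 0.0
      vertex 19.5 21.4 0.0
      vertex 19.5 21.4 21.0
    endloop
  endfacet
  facet normal 0.9020 0.4318 0.0000
    outer loop
      vertex 24.0 12.0 0.0
      vertex 19.5 21.4 21.0
      vertex 24.0 12.0 21.0
    endloop
  endfacet
  facet normal 0.2200 0.9755 0.0000
    outer loop
      vertex 19.5 21.4 0.0
      vertex 9.3 23.7 0.0
      vertex 9.3 23.7 21.0
    endloop
  endfacet
  facet normal 0.2200 0.9755 0.0000
    outer loop
      vertex 19.5 21.4 0.0
      vertex 9.3 23.7 21.0
      vertex 19.5 21.4 21.0
    endloop
  endfacet
  facet normal -0.6259 0.7799 0.0000
    outer loop
      vertex 9.3 23.7 0.0
      vertex 1.2 17.2 0.0
      vertex 1.2 17.2 21.0
    endloop
  endfacet
  facet normal -0.6259 0.7799 0.0000
    outer loop
      vertex 9.3 23.7 0.0
      vertex 1.2 17.2 21.0
      vertex 9.3 23.7 21.0
    endloop
  endfacet
  facet normal -1.0000 0.0000 0.0000
    outer loop
      vertex 1.2 17.2 0.0
      vertex 1.2 6.8 0.0
      vertex 1.2 6.8 21.0
    endloop
  endfacet
  facet normal -1.0000 0.0000 0.0000
    outer loop
      vertex 1.2 17.2 0.0
      vertex 1.2 6.8 21.0
      vertex 1.2 17.2 21.0
    endloop
  endfacet
  facet normal -0.6259 -0.7799 0.0000
    outer loop
      vertex 1.2 6.8 0.0
      vertex 9.3 0.3 0.0
      vertex 9.3 0.3 21.0
    endloop
  endfacet
  facet normal -0.6259 -0.7799 0.0000
    outer loop
      vertex 1.2 6.8 0.0
      vertex 9.3 0.3 21.0
      vertex 1.2 6.8 21.0
    endloop
  endfacet
  facet normal 0.2200 -0.9755 0.0000
    outer loop
      vertex 9.3 0.3 0.0
      vertex 19.5 2.6 0.0
      vertex 19.5 2.6 21.0
    endloop
  endfacet
  facet normal 0.2200 -0.9755 0.0000
    outer loop
      vertex 9.3 0.3 0.0
      vertex 19.5 2.6 21.0
      vertex 9.3 0.3 21.0
    endloop
  endfacet
  facet normal 0.9020 -0.4318 0.0000
    outer loop
      vertex 19.5 2.6 0.0
      vertex 24.0 12.0 0.0
      vertex 24.0 12.0 21.0
    endloop
  endfacet
  facet normal 0.9020 -0.4318 0.0000
    outer loop
      vertex 19.5 2.6 0.0
      vertex 24.0 12.0 21.0
      vertex 19.5 2.6 21.0
    endloop
  endfacet
endsolid part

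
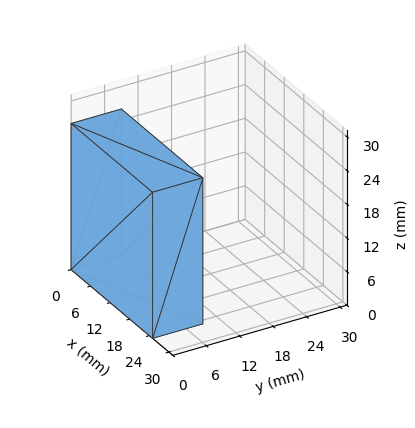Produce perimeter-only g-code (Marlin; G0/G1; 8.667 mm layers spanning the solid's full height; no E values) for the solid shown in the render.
Reading the render: the shape is a rectangular box, roughly 25 × 9 mm footprint and 26 mm tall (dimensions read to the nearest mm from the axis ticks). For the g-code, the solid's height is divided into equal slices at the stated Δz and each level perimeter traced with G1 moves after a G0 lift.

; perimeter-only toolpath
G21 ; units = mm
G90 ; absolute positioning
G28 ; home
; layer 1
G0 Z8.667
G0 X0.000 Y0.000
G1 X25.000 Y0.000
G1 X25.000 Y9.000
G1 X0.000 Y9.000
G1 X0.000 Y0.000
; layer 2
G0 Z17.333
G0 X0.000 Y0.000
G1 X25.000 Y0.000
G1 X25.000 Y9.000
G1 X0.000 Y9.000
G1 X0.000 Y0.000
; layer 3
G0 Z26.000
G0 X0.000 Y0.000
G1 X25.000 Y0.000
G1 X25.000 Y9.000
G1 X0.000 Y9.000
G1 X0.000 Y0.000
M2 ; end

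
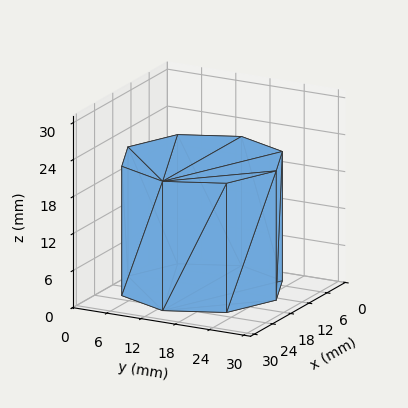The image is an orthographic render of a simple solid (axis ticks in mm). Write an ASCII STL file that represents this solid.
Reading the render: the shape is a regular 8-sided prism (a cylinder approximated with 8 flat sides), circumscribed radius ≈ 13 mm, height ≈ 21 mm (dimensions read to the nearest mm from the axis ticks). For the STL, each face is triangulated and given an outward normal.

solid part
  facet normal 0.0000 0.0000 -1.0000
    outer loop
      vertex 13.00 26.00 0.00
      vertex 22.19 22.19 0.00
      vertex 26.00 13.00 0.00
    endloop
  endfacet
  facet normal 0.0000 0.0000 -1.0000
    outer loop
      vertex 3.81 22.19 0.00
      vertex 13.00 26.00 0.00
      vertex 26.00 13.00 0.00
    endloop
  endfacet
  facet normal 0.0000 0.0000 -1.0000
    outer loop
      vertex 0.00 13.00 0.00
      vertex 3.81 22.19 0.00
      vertex 26.00 13.00 0.00
    endloop
  endfacet
  facet normal 0.0000 0.0000 -1.0000
    outer loop
      vertex 3.81 3.81 0.00
      vertex 0.00 13.00 0.00
      vertex 26.00 13.00 0.00
    endloop
  endfacet
  facet normal 0.0000 0.0000 -1.0000
    outer loop
      vertex 13.00 0.00 0.00
      vertex 3.81 3.81 0.00
      vertex 26.00 13.00 0.00
    endloop
  endfacet
  facet normal 0.0000 0.0000 -1.0000
    outer loop
      vertex 22.19 3.81 0.00
      vertex 13.00 0.00 0.00
      vertex 26.00 13.00 0.00
    endloop
  endfacet
  facet normal 0.0000 0.0000 1.0000
    outer loop
      vertex 26.00 13.00 21.00
      vertex 22.19 22.19 21.00
      vertex 13.00 26.00 21.00
    endloop
  endfacet
  facet normal 0.0000 0.0000 1.0000
    outer loop
      vertex 26.00 13.00 21.00
      vertex 13.00 26.00 21.00
      vertex 3.81 22.19 21.00
    endloop
  endfacet
  facet normal 0.0000 0.0000 1.0000
    outer loop
      vertex 26.00 13.00 21.00
      vertex 3.81 22.19 21.00
      vertex 0.00 13.00 21.00
    endloop
  endfacet
  facet normal 0.0000 0.0000 1.0000
    outer loop
      vertex 26.00 13.00 21.00
      vertex 0.00 13.00 21.00
      vertex 3.81 3.81 21.00
    endloop
  endfacet
  facet normal 0.0000 0.0000 1.0000
    outer loop
      vertex 26.00 13.00 21.00
      vertex 3.81 3.81 21.00
      vertex 13.00 0.00 21.00
    endloop
  endfacet
  facet normal 0.0000 0.0000 1.0000
    outer loop
      vertex 26.00 13.00 21.00
      vertex 13.00 0.00 21.00
      vertex 22.19 3.81 21.00
    endloop
  endfacet
  facet normal 0.9238 0.3830 0.0000
    outer loop
      vertex 26.00 13.00 0.00
      vertex 22.19 22.19 0.00
      vertex 22.19 22.19 21.00
    endloop
  endfacet
  facet normal 0.9238 0.3830 0.0000
    outer loop
      vertex 26.00 13.00 0.00
      vertex 22.19 22.19 21.00
      vertex 26.00 13.00 21.00
    endloop
  endfacet
  facet normal 0.3830 0.9238 0.0000
    outer loop
      vertex 22.19 22.19 0.00
      vertex 13.00 26.00 0.00
      vertex 13.00 26.00 21.00
    endloop
  endfacet
  facet normal 0.3830 0.9238 0.0000
    outer loop
      vertex 22.19 22.19 0.00
      vertex 13.00 26.00 21.00
      vertex 22.19 22.19 21.00
    endloop
  endfacet
  facet normal -0.3830 0.9238 0.0000
    outer loop
      vertex 13.00 26.00 0.00
      vertex 3.81 22.19 0.00
      vertex 3.81 22.19 21.00
    endloop
  endfacet
  facet normal -0.3830 0.9238 0.0000
    outer loop
      vertex 13.00 26.00 0.00
      vertex 3.81 22.19 21.00
      vertex 13.00 26.00 21.00
    endloop
  endfacet
  facet normal -0.9238 0.3830 0.0000
    outer loop
      vertex 3.81 22.19 0.00
      vertex 0.00 13.00 0.00
      vertex 0.00 13.00 21.00
    endloop
  endfacet
  facet normal -0.9238 0.3830 0.0000
    outer loop
      vertex 3.81 22.19 0.00
      vertex 0.00 13.00 21.00
      vertex 3.81 22.19 21.00
    endloop
  endfacet
  facet normal -0.9238 -0.3830 0.0000
    outer loop
      vertex 0.00 13.00 0.00
      vertex 3.81 3.81 0.00
      vertex 3.81 3.81 21.00
    endloop
  endfacet
  facet normal -0.9238 -0.3830 0.0000
    outer loop
      vertex 0.00 13.00 0.00
      vertex 3.81 3.81 21.00
      vertex 0.00 13.00 21.00
    endloop
  endfacet
  facet normal -0.3830 -0.9238 0.0000
    outer loop
      vertex 3.81 3.81 0.00
      vertex 13.00 0.00 0.00
      vertex 13.00 0.00 21.00
    endloop
  endfacet
  facet normal -0.3830 -0.9238 0.0000
    outer loop
      vertex 3.81 3.81 0.00
      vertex 13.00 0.00 21.00
      vertex 3.81 3.81 21.00
    endloop
  endfacet
  facet normal 0.3830 -0.9238 0.0000
    outer loop
      vertex 13.00 0.00 0.00
      vertex 22.19 3.81 0.00
      vertex 22.19 3.81 21.00
    endloop
  endfacet
  facet normal 0.3830 -0.9238 0.0000
    outer loop
      vertex 13.00 0.00 0.00
      vertex 22.19 3.81 21.00
      vertex 13.00 0.00 21.00
    endloop
  endfacet
  facet normal 0.9238 -0.3830 0.0000
    outer loop
      vertex 22.19 3.81 0.00
      vertex 26.00 13.00 0.00
      vertex 26.00 13.00 21.00
    endloop
  endfacet
  facet normal 0.9238 -0.3830 0.0000
    outer loop
      vertex 22.19 3.81 0.00
      vertex 26.00 13.00 21.00
      vertex 22.19 3.81 21.00
    endloop
  endfacet
endsolid part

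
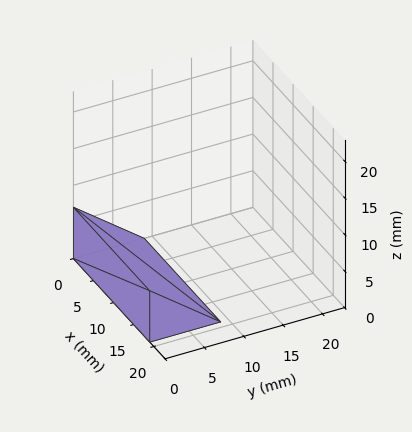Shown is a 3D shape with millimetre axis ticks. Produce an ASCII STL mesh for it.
Reading the render: the shape is a wedge (ramp): 19 × 9 mm base, rising to 7 mm along the y=0 edge and sloping linearly to z=0 at y=9 (dimensions read to the nearest mm from the axis ticks). For the STL, each face is triangulated and given an outward normal.

solid part
  facet normal 0.0000 0.0000 -1.0000
    outer loop
      vertex 19.00 9.00 0.00
      vertex 19.00 0.00 0.00
      vertex 0.00 0.00 0.00
    endloop
  endfacet
  facet normal 0.0000 0.0000 -1.0000
    outer loop
      vertex 0.00 9.00 0.00
      vertex 19.00 9.00 0.00
      vertex 0.00 0.00 0.00
    endloop
  endfacet
  facet normal 0.0000 -1.0000 0.0000
    outer loop
      vertex 0.00 0.00 0.00
      vertex 19.00 0.00 0.00
      vertex 19.00 0.00 7.00
    endloop
  endfacet
  facet normal 0.0000 -1.0000 0.0000
    outer loop
      vertex 0.00 0.00 0.00
      vertex 19.00 0.00 7.00
      vertex 0.00 0.00 7.00
    endloop
  endfacet
  facet normal 0.0000 0.6139 0.7894
    outer loop
      vertex 0.00 0.00 7.00
      vertex 19.00 0.00 7.00
      vertex 19.00 9.00 0.00
    endloop
  endfacet
  facet normal 0.0000 0.6139 0.7894
    outer loop
      vertex 0.00 0.00 7.00
      vertex 19.00 9.00 0.00
      vertex 0.00 9.00 0.00
    endloop
  endfacet
  facet normal -1.0000 0.0000 0.0000
    outer loop
      vertex 0.00 0.00 7.00
      vertex 0.00 9.00 0.00
      vertex 0.00 0.00 0.00
    endloop
  endfacet
  facet normal 1.0000 0.0000 0.0000
    outer loop
      vertex 19.00 0.00 0.00
      vertex 19.00 9.00 0.00
      vertex 19.00 0.00 7.00
    endloop
  endfacet
endsolid part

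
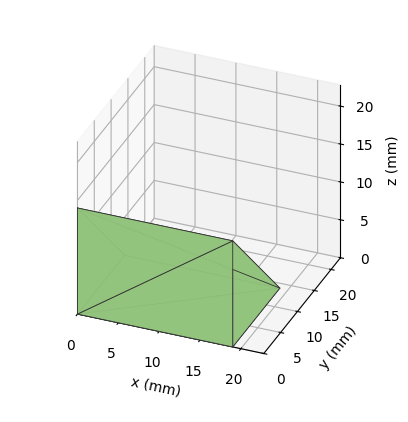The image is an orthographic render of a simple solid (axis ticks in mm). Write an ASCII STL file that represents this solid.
Reading the render: the shape is a wedge (ramp): 19 × 14 mm base, rising to 14 mm along the y=0 edge and sloping linearly to z=0 at y=14 (dimensions read to the nearest mm from the axis ticks). For the STL, each face is triangulated and given an outward normal.

solid part
  facet normal 0.0000 0.0000 -1.0000
    outer loop
      vertex 19.0 14.0 0.0
      vertex 19.0 0.0 0.0
      vertex 0.0 0.0 0.0
    endloop
  endfacet
  facet normal 0.0000 0.0000 -1.0000
    outer loop
      vertex 0.0 14.0 0.0
      vertex 19.0 14.0 0.0
      vertex 0.0 0.0 0.0
    endloop
  endfacet
  facet normal 0.0000 -1.0000 0.0000
    outer loop
      vertex 0.0 0.0 0.0
      vertex 19.0 0.0 0.0
      vertex 19.0 0.0 14.0
    endloop
  endfacet
  facet normal 0.0000 -1.0000 0.0000
    outer loop
      vertex 0.0 0.0 0.0
      vertex 19.0 0.0 14.0
      vertex 0.0 0.0 14.0
    endloop
  endfacet
  facet normal 0.0000 0.7071 0.7071
    outer loop
      vertex 0.0 0.0 14.0
      vertex 19.0 0.0 14.0
      vertex 19.0 14.0 0.0
    endloop
  endfacet
  facet normal 0.0000 0.7071 0.7071
    outer loop
      vertex 0.0 0.0 14.0
      vertex 19.0 14.0 0.0
      vertex 0.0 14.0 0.0
    endloop
  endfacet
  facet normal -1.0000 0.0000 0.0000
    outer loop
      vertex 0.0 0.0 14.0
      vertex 0.0 14.0 0.0
      vertex 0.0 0.0 0.0
    endloop
  endfacet
  facet normal 1.0000 0.0000 0.0000
    outer loop
      vertex 19.0 0.0 0.0
      vertex 19.0 14.0 0.0
      vertex 19.0 0.0 14.0
    endloop
  endfacet
endsolid part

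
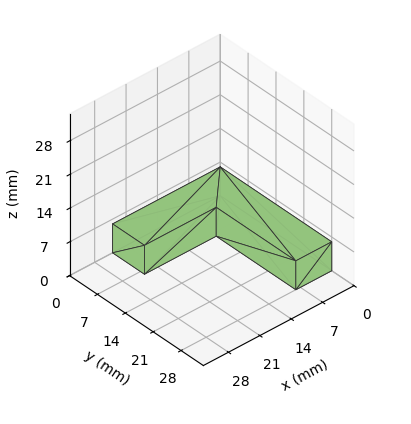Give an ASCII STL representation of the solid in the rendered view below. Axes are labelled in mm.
Reading the render: the shape is an L-shaped prism: outer 24 × 28 mm, arm thicknesses ≈ 8 mm (horizontal) and 8 mm (vertical), extruded 6 mm in z (dimensions read to the nearest mm from the axis ticks). For the STL, each face is triangulated and given an outward normal.

solid part
  facet normal 0.0000 0.0000 -1.0000
    outer loop
      vertex 24.00 8.00 0.00
      vertex 24.00 0.00 0.00
      vertex 0.00 0.00 0.00
    endloop
  endfacet
  facet normal 0.0000 0.0000 -1.0000
    outer loop
      vertex 8.00 8.00 0.00
      vertex 24.00 8.00 0.00
      vertex 0.00 0.00 0.00
    endloop
  endfacet
  facet normal 0.0000 0.0000 -1.0000
    outer loop
      vertex 8.00 28.00 0.00
      vertex 8.00 8.00 0.00
      vertex 0.00 0.00 0.00
    endloop
  endfacet
  facet normal 0.0000 0.0000 -1.0000
    outer loop
      vertex 0.00 28.00 0.00
      vertex 8.00 28.00 0.00
      vertex 0.00 0.00 0.00
    endloop
  endfacet
  facet normal 0.0000 0.0000 1.0000
    outer loop
      vertex 0.00 0.00 6.00
      vertex 24.00 0.00 6.00
      vertex 24.00 8.00 6.00
    endloop
  endfacet
  facet normal 0.0000 0.0000 1.0000
    outer loop
      vertex 0.00 0.00 6.00
      vertex 24.00 8.00 6.00
      vertex 8.00 8.00 6.00
    endloop
  endfacet
  facet normal 0.0000 0.0000 1.0000
    outer loop
      vertex 0.00 0.00 6.00
      vertex 8.00 8.00 6.00
      vertex 8.00 28.00 6.00
    endloop
  endfacet
  facet normal 0.0000 0.0000 1.0000
    outer loop
      vertex 0.00 0.00 6.00
      vertex 8.00 28.00 6.00
      vertex 0.00 28.00 6.00
    endloop
  endfacet
  facet normal 0.0000 -1.0000 0.0000
    outer loop
      vertex 0.00 0.00 0.00
      vertex 24.00 0.00 0.00
      vertex 24.00 0.00 6.00
    endloop
  endfacet
  facet normal 0.0000 -1.0000 0.0000
    outer loop
      vertex 0.00 0.00 0.00
      vertex 24.00 0.00 6.00
      vertex 0.00 0.00 6.00
    endloop
  endfacet
  facet normal 1.0000 0.0000 0.0000
    outer loop
      vertex 24.00 0.00 0.00
      vertex 24.00 8.00 0.00
      vertex 24.00 8.00 6.00
    endloop
  endfacet
  facet normal 1.0000 0.0000 0.0000
    outer loop
      vertex 24.00 0.00 0.00
      vertex 24.00 8.00 6.00
      vertex 24.00 0.00 6.00
    endloop
  endfacet
  facet normal 0.0000 1.0000 0.0000
    outer loop
      vertex 24.00 8.00 0.00
      vertex 8.00 8.00 0.00
      vertex 8.00 8.00 6.00
    endloop
  endfacet
  facet normal 0.0000 1.0000 0.0000
    outer loop
      vertex 24.00 8.00 0.00
      vertex 8.00 8.00 6.00
      vertex 24.00 8.00 6.00
    endloop
  endfacet
  facet normal 1.0000 0.0000 0.0000
    outer loop
      vertex 8.00 8.00 0.00
      vertex 8.00 28.00 0.00
      vertex 8.00 28.00 6.00
    endloop
  endfacet
  facet normal 1.0000 0.0000 0.0000
    outer loop
      vertex 8.00 8.00 0.00
      vertex 8.00 28.00 6.00
      vertex 8.00 8.00 6.00
    endloop
  endfacet
  facet normal 0.0000 1.0000 0.0000
    outer loop
      vertex 8.00 28.00 0.00
      vertex 0.00 28.00 0.00
      vertex 0.00 28.00 6.00
    endloop
  endfacet
  facet normal 0.0000 1.0000 0.0000
    outer loop
      vertex 8.00 28.00 0.00
      vertex 0.00 28.00 6.00
      vertex 8.00 28.00 6.00
    endloop
  endfacet
  facet normal -1.0000 0.0000 0.0000
    outer loop
      vertex 0.00 28.00 0.00
      vertex 0.00 0.00 0.00
      vertex 0.00 0.00 6.00
    endloop
  endfacet
  facet normal -1.0000 0.0000 0.0000
    outer loop
      vertex 0.00 28.00 0.00
      vertex 0.00 0.00 6.00
      vertex 0.00 28.00 6.00
    endloop
  endfacet
endsolid part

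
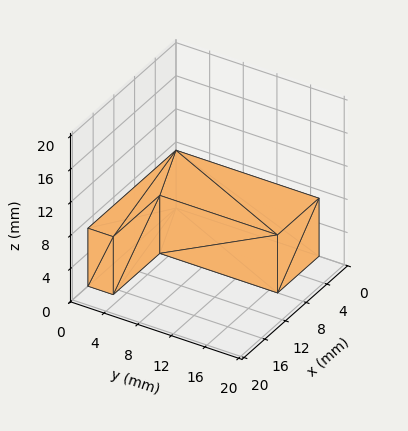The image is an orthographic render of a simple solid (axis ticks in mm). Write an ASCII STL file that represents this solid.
Reading the render: the shape is an L-shaped prism: outer 17 × 17 mm, arm thicknesses ≈ 3 mm (horizontal) and 8 mm (vertical), extruded 7 mm in z (dimensions read to the nearest mm from the axis ticks). For the STL, each face is triangulated and given an outward normal.

solid part
  facet normal 0.0000 0.0000 -1.0000
    outer loop
      vertex 17.0 3.0 0.0
      vertex 17.0 0.0 0.0
      vertex 0.0 0.0 0.0
    endloop
  endfacet
  facet normal 0.0000 0.0000 -1.0000
    outer loop
      vertex 8.0 3.0 0.0
      vertex 17.0 3.0 0.0
      vertex 0.0 0.0 0.0
    endloop
  endfacet
  facet normal 0.0000 0.0000 -1.0000
    outer loop
      vertex 8.0 17.0 0.0
      vertex 8.0 3.0 0.0
      vertex 0.0 0.0 0.0
    endloop
  endfacet
  facet normal 0.0000 0.0000 -1.0000
    outer loop
      vertex 0.0 17.0 0.0
      vertex 8.0 17.0 0.0
      vertex 0.0 0.0 0.0
    endloop
  endfacet
  facet normal 0.0000 0.0000 1.0000
    outer loop
      vertex 0.0 0.0 7.0
      vertex 17.0 0.0 7.0
      vertex 17.0 3.0 7.0
    endloop
  endfacet
  facet normal 0.0000 0.0000 1.0000
    outer loop
      vertex 0.0 0.0 7.0
      vertex 17.0 3.0 7.0
      vertex 8.0 3.0 7.0
    endloop
  endfacet
  facet normal 0.0000 0.0000 1.0000
    outer loop
      vertex 0.0 0.0 7.0
      vertex 8.0 3.0 7.0
      vertex 8.0 17.0 7.0
    endloop
  endfacet
  facet normal 0.0000 0.0000 1.0000
    outer loop
      vertex 0.0 0.0 7.0
      vertex 8.0 17.0 7.0
      vertex 0.0 17.0 7.0
    endloop
  endfacet
  facet normal 0.0000 -1.0000 0.0000
    outer loop
      vertex 0.0 0.0 0.0
      vertex 17.0 0.0 0.0
      vertex 17.0 0.0 7.0
    endloop
  endfacet
  facet normal 0.0000 -1.0000 0.0000
    outer loop
      vertex 0.0 0.0 0.0
      vertex 17.0 0.0 7.0
      vertex 0.0 0.0 7.0
    endloop
  endfacet
  facet normal 1.0000 0.0000 0.0000
    outer loop
      vertex 17.0 0.0 0.0
      vertex 17.0 3.0 0.0
      vertex 17.0 3.0 7.0
    endloop
  endfacet
  facet normal 1.0000 0.0000 0.0000
    outer loop
      vertex 17.0 0.0 0.0
      vertex 17.0 3.0 7.0
      vertex 17.0 0.0 7.0
    endloop
  endfacet
  facet normal 0.0000 1.0000 0.0000
    outer loop
      vertex 17.0 3.0 0.0
      vertex 8.0 3.0 0.0
      vertex 8.0 3.0 7.0
    endloop
  endfacet
  facet normal 0.0000 1.0000 0.0000
    outer loop
      vertex 17.0 3.0 0.0
      vertex 8.0 3.0 7.0
      vertex 17.0 3.0 7.0
    endloop
  endfacet
  facet normal 1.0000 0.0000 0.0000
    outer loop
      vertex 8.0 3.0 0.0
      vertex 8.0 17.0 0.0
      vertex 8.0 17.0 7.0
    endloop
  endfacet
  facet normal 1.0000 0.0000 0.0000
    outer loop
      vertex 8.0 3.0 0.0
      vertex 8.0 17.0 7.0
      vertex 8.0 3.0 7.0
    endloop
  endfacet
  facet normal 0.0000 1.0000 0.0000
    outer loop
      vertex 8.0 17.0 0.0
      vertex 0.0 17.0 0.0
      vertex 0.0 17.0 7.0
    endloop
  endfacet
  facet normal 0.0000 1.0000 0.0000
    outer loop
      vertex 8.0 17.0 0.0
      vertex 0.0 17.0 7.0
      vertex 8.0 17.0 7.0
    endloop
  endfacet
  facet normal -1.0000 0.0000 0.0000
    outer loop
      vertex 0.0 17.0 0.0
      vertex 0.0 0.0 0.0
      vertex 0.0 0.0 7.0
    endloop
  endfacet
  facet normal -1.0000 0.0000 0.0000
    outer loop
      vertex 0.0 17.0 0.0
      vertex 0.0 0.0 7.0
      vertex 0.0 17.0 7.0
    endloop
  endfacet
endsolid part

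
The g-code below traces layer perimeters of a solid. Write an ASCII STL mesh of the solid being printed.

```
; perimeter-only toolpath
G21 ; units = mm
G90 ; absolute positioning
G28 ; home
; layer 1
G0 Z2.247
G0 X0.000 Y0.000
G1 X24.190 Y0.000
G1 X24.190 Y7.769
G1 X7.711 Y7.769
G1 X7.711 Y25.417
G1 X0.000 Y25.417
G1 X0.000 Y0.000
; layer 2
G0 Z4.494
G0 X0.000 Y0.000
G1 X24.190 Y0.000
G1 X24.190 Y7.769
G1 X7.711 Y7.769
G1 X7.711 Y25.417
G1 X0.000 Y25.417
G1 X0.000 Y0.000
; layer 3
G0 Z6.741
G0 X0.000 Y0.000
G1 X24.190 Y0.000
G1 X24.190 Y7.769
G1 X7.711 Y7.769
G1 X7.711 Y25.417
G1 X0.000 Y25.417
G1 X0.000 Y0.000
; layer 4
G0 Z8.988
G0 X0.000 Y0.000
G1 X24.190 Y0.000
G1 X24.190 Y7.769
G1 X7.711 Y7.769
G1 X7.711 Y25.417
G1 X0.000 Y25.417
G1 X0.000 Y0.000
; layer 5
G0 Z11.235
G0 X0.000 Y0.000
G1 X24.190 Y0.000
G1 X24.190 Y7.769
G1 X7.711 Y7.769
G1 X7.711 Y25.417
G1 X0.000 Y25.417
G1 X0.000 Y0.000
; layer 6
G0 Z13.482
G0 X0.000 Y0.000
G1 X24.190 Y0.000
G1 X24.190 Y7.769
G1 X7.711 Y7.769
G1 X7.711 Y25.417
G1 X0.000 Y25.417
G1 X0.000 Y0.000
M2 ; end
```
solid part
  facet normal 0.0000 0.0000 -1.0000
    outer loop
      vertex 24.190 7.769 0.000
      vertex 24.190 0.000 0.000
      vertex 0.000 0.000 0.000
    endloop
  endfacet
  facet normal 0.0000 0.0000 -1.0000
    outer loop
      vertex 7.711 7.769 0.000
      vertex 24.190 7.769 0.000
      vertex 0.000 0.000 0.000
    endloop
  endfacet
  facet normal 0.0000 0.0000 -1.0000
    outer loop
      vertex 7.711 25.417 0.000
      vertex 7.711 7.769 0.000
      vertex 0.000 0.000 0.000
    endloop
  endfacet
  facet normal 0.0000 0.0000 -1.0000
    outer loop
      vertex 0.000 25.417 0.000
      vertex 7.711 25.417 0.000
      vertex 0.000 0.000 0.000
    endloop
  endfacet
  facet normal 0.0000 0.0000 1.0000
    outer loop
      vertex 0.000 0.000 13.482
      vertex 24.190 0.000 13.482
      vertex 24.190 7.769 13.482
    endloop
  endfacet
  facet normal 0.0000 0.0000 1.0000
    outer loop
      vertex 0.000 0.000 13.482
      vertex 24.190 7.769 13.482
      vertex 7.711 7.769 13.482
    endloop
  endfacet
  facet normal 0.0000 0.0000 1.0000
    outer loop
      vertex 0.000 0.000 13.482
      vertex 7.711 7.769 13.482
      vertex 7.711 25.417 13.482
    endloop
  endfacet
  facet normal 0.0000 0.0000 1.0000
    outer loop
      vertex 0.000 0.000 13.482
      vertex 7.711 25.417 13.482
      vertex 0.000 25.417 13.482
    endloop
  endfacet
  facet normal 0.0000 -1.0000 0.0000
    outer loop
      vertex 0.000 0.000 0.000
      vertex 24.190 0.000 0.000
      vertex 24.190 0.000 13.482
    endloop
  endfacet
  facet normal 0.0000 -1.0000 0.0000
    outer loop
      vertex 0.000 0.000 0.000
      vertex 24.190 0.000 13.482
      vertex 0.000 0.000 13.482
    endloop
  endfacet
  facet normal 1.0000 0.0000 0.0000
    outer loop
      vertex 24.190 0.000 0.000
      vertex 24.190 7.769 0.000
      vertex 24.190 7.769 13.482
    endloop
  endfacet
  facet normal 1.0000 0.0000 0.0000
    outer loop
      vertex 24.190 0.000 0.000
      vertex 24.190 7.769 13.482
      vertex 24.190 0.000 13.482
    endloop
  endfacet
  facet normal 0.0000 1.0000 0.0000
    outer loop
      vertex 24.190 7.769 0.000
      vertex 7.711 7.769 0.000
      vertex 7.711 7.769 13.482
    endloop
  endfacet
  facet normal 0.0000 1.0000 0.0000
    outer loop
      vertex 24.190 7.769 0.000
      vertex 7.711 7.769 13.482
      vertex 24.190 7.769 13.482
    endloop
  endfacet
  facet normal 1.0000 0.0000 0.0000
    outer loop
      vertex 7.711 7.769 0.000
      vertex 7.711 25.417 0.000
      vertex 7.711 25.417 13.482
    endloop
  endfacet
  facet normal 1.0000 0.0000 0.0000
    outer loop
      vertex 7.711 7.769 0.000
      vertex 7.711 25.417 13.482
      vertex 7.711 7.769 13.482
    endloop
  endfacet
  facet normal 0.0000 1.0000 0.0000
    outer loop
      vertex 7.711 25.417 0.000
      vertex 0.000 25.417 0.000
      vertex 0.000 25.417 13.482
    endloop
  endfacet
  facet normal 0.0000 1.0000 0.0000
    outer loop
      vertex 7.711 25.417 0.000
      vertex 0.000 25.417 13.482
      vertex 7.711 25.417 13.482
    endloop
  endfacet
  facet normal -1.0000 0.0000 0.0000
    outer loop
      vertex 0.000 25.417 0.000
      vertex 0.000 0.000 0.000
      vertex 0.000 0.000 13.482
    endloop
  endfacet
  facet normal -1.0000 0.0000 0.0000
    outer loop
      vertex 0.000 25.417 0.000
      vertex 0.000 0.000 13.482
      vertex 0.000 25.417 13.482
    endloop
  endfacet
endsolid part

The G0 Z moves step by Δz≈2.247 mm. Every layer's G1 loop is the same polygon, so the solid is a straight extrusion of it from z=0 to z≈13.5. Closing with flat bottom and top caps and triangulating gives 20 facets — an L-shaped prism: outer 24.2 × 25.4 mm, arm thicknesses ≈ 7.77 mm (horizontal) and 7.71 mm (vertical), extruded 13.5 mm in z.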